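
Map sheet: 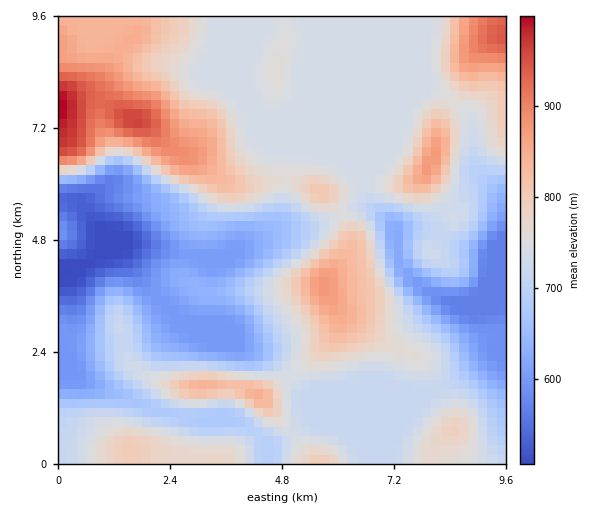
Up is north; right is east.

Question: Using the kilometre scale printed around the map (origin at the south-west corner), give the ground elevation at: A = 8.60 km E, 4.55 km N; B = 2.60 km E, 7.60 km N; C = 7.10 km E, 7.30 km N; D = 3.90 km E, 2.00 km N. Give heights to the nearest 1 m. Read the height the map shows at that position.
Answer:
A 685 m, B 832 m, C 736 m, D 714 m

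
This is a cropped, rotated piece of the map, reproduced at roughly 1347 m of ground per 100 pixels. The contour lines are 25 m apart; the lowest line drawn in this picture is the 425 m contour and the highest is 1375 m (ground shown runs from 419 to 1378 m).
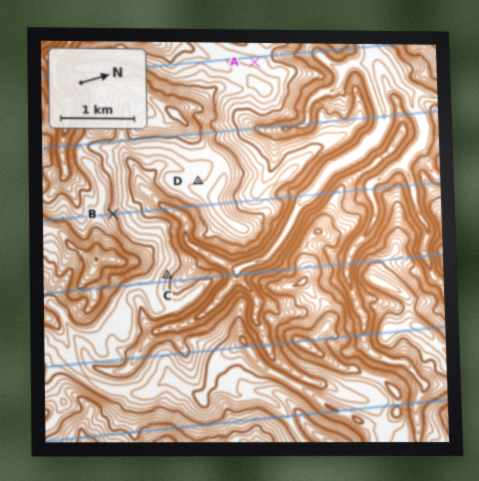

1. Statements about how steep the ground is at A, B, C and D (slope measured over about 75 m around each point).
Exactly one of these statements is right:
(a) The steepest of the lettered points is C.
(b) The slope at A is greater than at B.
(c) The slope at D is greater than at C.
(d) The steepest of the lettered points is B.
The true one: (d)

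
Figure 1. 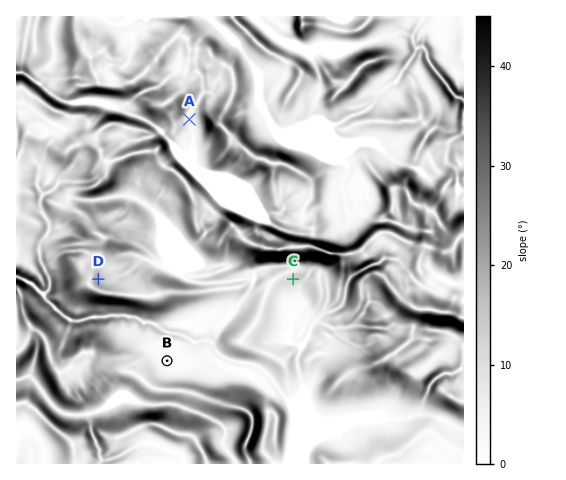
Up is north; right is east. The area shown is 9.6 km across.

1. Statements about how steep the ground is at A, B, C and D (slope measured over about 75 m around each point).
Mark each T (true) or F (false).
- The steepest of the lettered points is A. F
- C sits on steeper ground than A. T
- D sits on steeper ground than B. T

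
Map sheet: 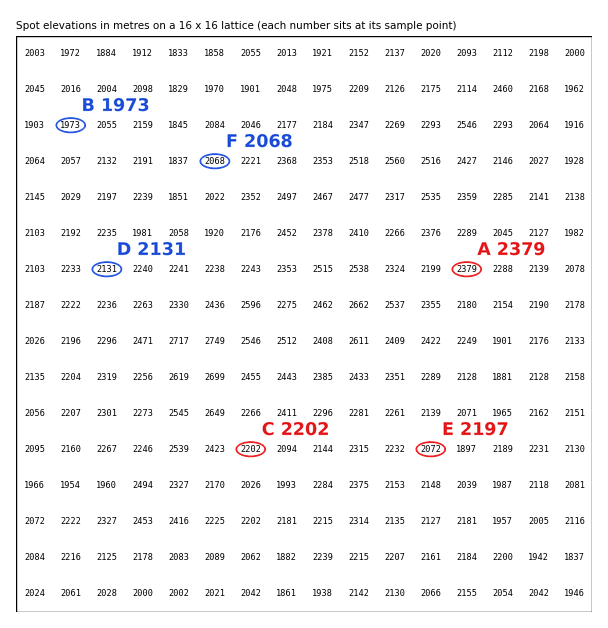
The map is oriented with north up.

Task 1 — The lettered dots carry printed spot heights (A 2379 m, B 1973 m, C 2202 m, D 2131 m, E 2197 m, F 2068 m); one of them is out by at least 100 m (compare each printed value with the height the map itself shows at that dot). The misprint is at E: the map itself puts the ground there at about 2072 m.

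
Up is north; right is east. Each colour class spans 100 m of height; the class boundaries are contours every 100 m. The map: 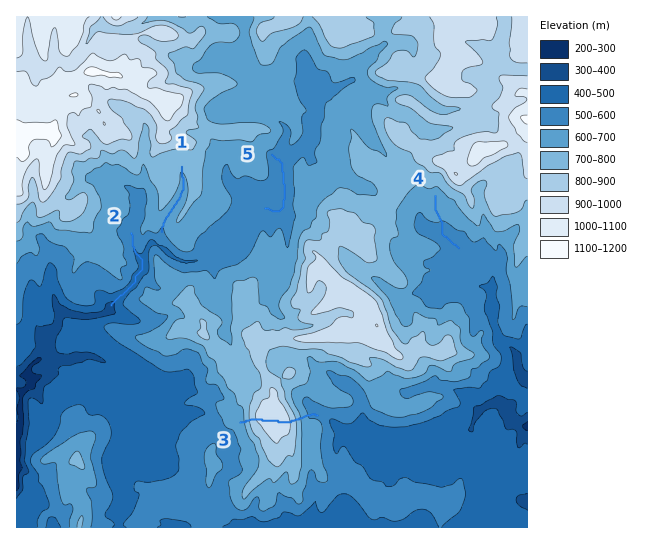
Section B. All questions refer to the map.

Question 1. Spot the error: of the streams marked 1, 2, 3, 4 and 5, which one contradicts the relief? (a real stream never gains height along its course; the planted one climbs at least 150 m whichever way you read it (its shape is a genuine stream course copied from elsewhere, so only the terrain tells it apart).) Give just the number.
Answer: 3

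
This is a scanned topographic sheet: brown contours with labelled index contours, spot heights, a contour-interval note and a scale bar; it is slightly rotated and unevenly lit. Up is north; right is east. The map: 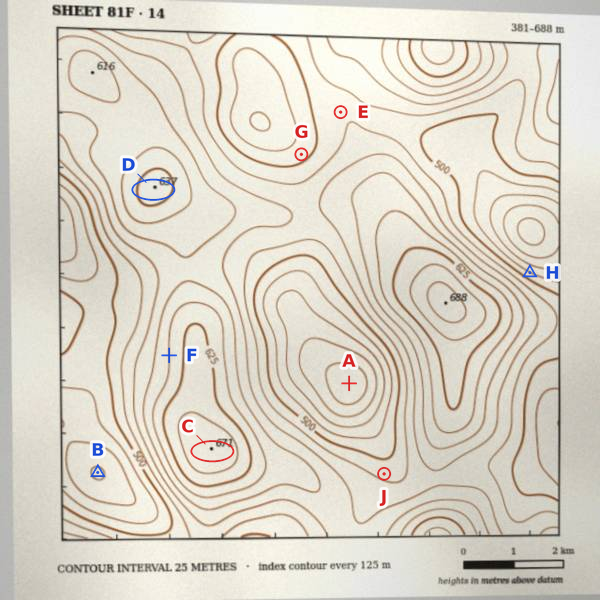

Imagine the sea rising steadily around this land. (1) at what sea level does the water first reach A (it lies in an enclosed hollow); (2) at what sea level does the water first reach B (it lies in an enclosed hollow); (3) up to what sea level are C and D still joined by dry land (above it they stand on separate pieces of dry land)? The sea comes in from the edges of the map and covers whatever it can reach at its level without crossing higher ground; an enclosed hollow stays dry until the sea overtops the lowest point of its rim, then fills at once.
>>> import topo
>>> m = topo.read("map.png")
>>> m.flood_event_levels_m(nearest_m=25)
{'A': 550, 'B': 450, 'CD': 575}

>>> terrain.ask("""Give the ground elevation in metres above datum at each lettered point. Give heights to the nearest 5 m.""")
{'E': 520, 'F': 600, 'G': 490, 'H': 480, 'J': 520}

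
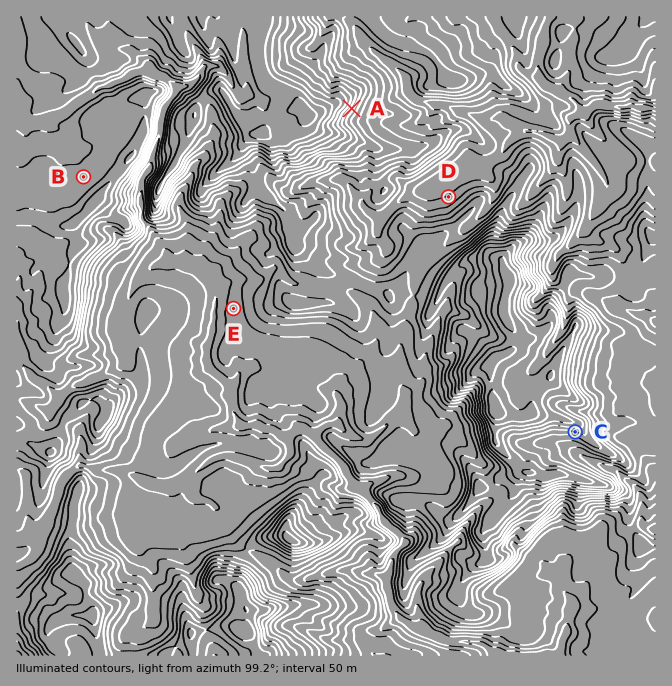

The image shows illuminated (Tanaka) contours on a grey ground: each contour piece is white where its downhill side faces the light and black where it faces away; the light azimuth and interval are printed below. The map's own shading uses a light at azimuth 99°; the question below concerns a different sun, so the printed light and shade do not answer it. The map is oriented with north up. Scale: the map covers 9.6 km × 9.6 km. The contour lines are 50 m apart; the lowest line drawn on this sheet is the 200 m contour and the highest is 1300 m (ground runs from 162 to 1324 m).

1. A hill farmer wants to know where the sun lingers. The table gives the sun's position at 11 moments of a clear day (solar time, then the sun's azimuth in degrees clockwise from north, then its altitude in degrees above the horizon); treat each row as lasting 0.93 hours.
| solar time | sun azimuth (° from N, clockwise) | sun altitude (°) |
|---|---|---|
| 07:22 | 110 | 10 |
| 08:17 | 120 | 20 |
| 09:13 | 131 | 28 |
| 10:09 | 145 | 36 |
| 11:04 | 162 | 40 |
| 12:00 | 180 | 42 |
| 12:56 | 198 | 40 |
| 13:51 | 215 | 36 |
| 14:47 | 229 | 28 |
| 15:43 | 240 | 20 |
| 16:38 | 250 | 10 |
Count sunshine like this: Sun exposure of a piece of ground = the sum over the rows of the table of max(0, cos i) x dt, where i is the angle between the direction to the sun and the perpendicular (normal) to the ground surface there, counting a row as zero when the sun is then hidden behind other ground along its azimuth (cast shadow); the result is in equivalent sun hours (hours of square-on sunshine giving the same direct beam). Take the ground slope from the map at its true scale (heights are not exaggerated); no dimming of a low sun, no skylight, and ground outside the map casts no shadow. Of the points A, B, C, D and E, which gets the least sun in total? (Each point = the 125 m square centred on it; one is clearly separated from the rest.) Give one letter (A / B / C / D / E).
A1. D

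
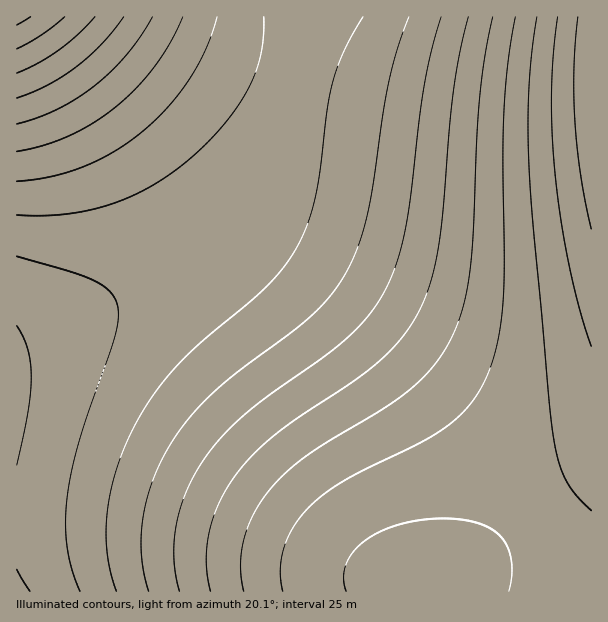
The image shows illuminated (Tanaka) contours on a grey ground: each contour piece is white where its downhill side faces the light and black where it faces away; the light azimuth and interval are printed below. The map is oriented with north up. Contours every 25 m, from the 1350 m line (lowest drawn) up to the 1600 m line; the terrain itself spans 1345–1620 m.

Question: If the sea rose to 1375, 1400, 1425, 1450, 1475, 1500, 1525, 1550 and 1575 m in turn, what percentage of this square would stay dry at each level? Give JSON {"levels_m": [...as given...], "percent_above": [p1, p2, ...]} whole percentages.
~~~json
{"levels_m": [1375, 1400, 1425, 1450, 1475, 1500, 1525, 1550, 1575], "percent_above": [93, 75, 61, 51, 42, 34, 25, 11, 3]}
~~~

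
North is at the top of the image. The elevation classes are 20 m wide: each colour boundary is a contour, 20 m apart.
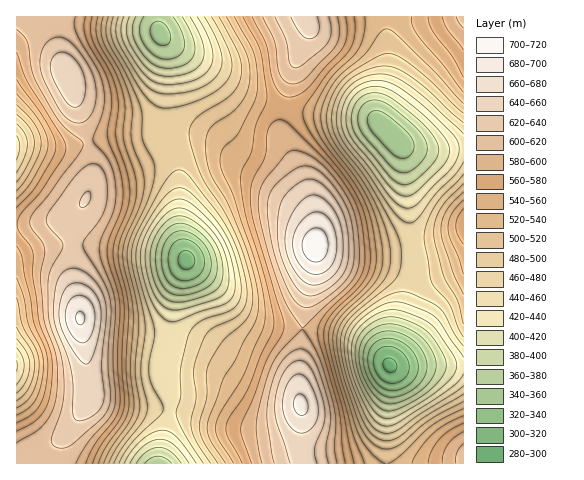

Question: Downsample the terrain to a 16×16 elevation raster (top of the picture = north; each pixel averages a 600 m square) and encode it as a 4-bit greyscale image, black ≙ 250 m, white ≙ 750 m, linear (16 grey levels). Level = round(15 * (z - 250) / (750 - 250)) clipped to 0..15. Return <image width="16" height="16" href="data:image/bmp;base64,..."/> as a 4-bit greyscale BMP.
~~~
<image width="16" height="16" href="data:image/bmp;base64,Qk32AAAAAAAAAHYAAAAoAAAAEAAAABAAAAABAAQAAAAAAIAAAAATCwAAEwsAABAAAAAAAAAAAAAAABEREQAiIiIAMzMzAERERABVVVUAZmZmAHd3dwCIiIgAmZmZAKqqqgC7u7sAzMzMAN3d3QDu7u4A////ALuoVXmsyoiaq7p2eazKdnmLy3Z4rMlTRnvKdnibuDI1i9p2d4qnQ0ac23VWirllZ6zKYzWLy5d4q7ljNZzdp3irunRHrNyXeavLhmisy4ZoirqHeau5ZEZ6uoeJmqdDRYu6h3ialkRXrMl2Z5qnVni8uFRXm7qHibunRFery5ia"/>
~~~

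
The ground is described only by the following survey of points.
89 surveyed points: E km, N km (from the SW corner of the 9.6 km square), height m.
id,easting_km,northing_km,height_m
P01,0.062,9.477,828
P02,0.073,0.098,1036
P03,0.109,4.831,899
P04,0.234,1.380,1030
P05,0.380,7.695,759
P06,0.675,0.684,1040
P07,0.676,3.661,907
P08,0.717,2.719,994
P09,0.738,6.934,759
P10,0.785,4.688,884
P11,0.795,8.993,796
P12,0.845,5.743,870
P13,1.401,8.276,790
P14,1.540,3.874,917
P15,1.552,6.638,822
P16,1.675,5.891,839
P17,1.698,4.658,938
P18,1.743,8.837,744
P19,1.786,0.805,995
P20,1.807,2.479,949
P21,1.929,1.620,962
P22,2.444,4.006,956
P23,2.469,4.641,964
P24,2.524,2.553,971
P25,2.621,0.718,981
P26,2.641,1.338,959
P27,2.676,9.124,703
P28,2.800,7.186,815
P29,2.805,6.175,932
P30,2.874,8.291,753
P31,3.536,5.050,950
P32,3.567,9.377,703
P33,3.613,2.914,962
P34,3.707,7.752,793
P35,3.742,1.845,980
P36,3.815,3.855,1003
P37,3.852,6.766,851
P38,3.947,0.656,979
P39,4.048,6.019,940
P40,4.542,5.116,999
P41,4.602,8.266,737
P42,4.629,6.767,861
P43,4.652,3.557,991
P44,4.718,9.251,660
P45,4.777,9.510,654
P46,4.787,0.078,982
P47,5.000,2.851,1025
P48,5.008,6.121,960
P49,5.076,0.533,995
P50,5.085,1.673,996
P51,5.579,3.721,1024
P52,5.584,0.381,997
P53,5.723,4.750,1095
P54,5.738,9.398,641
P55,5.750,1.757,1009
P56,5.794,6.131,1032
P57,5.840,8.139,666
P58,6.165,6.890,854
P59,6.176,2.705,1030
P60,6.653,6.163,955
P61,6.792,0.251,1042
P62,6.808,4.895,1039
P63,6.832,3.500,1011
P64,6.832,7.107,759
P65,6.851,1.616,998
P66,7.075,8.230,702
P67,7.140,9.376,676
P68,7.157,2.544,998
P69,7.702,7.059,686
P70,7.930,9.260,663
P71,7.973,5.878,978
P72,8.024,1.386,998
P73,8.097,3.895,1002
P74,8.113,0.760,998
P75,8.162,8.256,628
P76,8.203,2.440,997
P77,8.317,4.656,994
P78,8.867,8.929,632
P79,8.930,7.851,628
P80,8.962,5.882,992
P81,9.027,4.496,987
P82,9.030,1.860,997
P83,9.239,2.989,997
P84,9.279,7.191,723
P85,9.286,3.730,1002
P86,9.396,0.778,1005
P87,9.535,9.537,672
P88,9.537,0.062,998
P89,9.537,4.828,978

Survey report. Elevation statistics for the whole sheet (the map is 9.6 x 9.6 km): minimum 625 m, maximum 1105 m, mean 905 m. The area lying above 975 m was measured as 40.7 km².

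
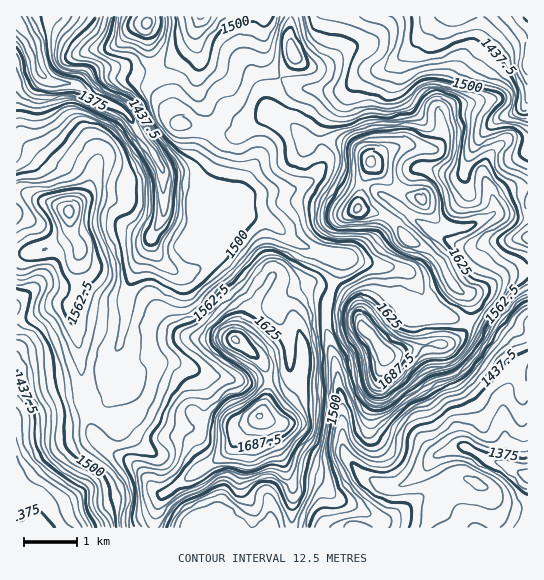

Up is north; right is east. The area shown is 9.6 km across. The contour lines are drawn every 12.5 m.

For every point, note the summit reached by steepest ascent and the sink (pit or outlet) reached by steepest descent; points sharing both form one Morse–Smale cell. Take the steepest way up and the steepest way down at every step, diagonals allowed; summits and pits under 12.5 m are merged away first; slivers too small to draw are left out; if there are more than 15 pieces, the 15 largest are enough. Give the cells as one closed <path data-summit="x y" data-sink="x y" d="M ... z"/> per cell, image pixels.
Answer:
<path data-summit="69 211" data-sink="17 21" d="M17 21l-1 170 46 16 7 4 2 16 9 20-3 14 2 22-8 22 0 6 8 31 4 55 4 14 2 1 13-5 4-4 7-16-4-12 0-12 11-18 4-14 3-38 10-30 27-50-1-42-7-14-27-40-7-8-28-12-16-12-24-2-7-3-7-7-7-27z"/><path data-summit="259 417" data-sink="527 477" d="M319 285l-17 0 0 3-5-1 2 2-9 4-11 13-2 8 10 21 2 14 0 25-7 5-14 2-1 17-7 17 12 12 5 22 14 29 3 2 17 0 10 4 17 16 15 5 21 12 5 11 148 0 1-153-13 4-7 7-5 12-2 17 6 28-1 24-17-7-24-13-8 0-22 9-24 24-17 7-13-2-22-13-10-11-6-14 0-40-8-50-8-24 0-31 4-12z"/><path data-summit="367 331" data-sink="527 477" d="M333 289l-2 1-4 12 0 31 8 24 8 50 0 40 12 20 11 10 15 8 13 2 17-7 28-27 18-6 8 0 24 13 16 5 2-22-6-28 2-17 5-12 7-7 13-5-1-5-8-3-12-23-16-11-22-9-4 7-8 9-10 5-22 1-28 10-11 0-22-28-8-21-9-9z"/><path data-summit="371 161" data-sink="527 17" d="M527 16l-92 1-18 24-23 23-9 5-22 6-16 16-22 27-4 11 0 10 20 2 18 8 39 40 10-14 9-7 12 0 21 7 11 0 19-38 15-16 24-10 9-10z"/><path data-summit="235 339" data-sink="17 21" d="M150 241l-13 22-10 30-3 38-4 14-11 18 2 14 3 3 11 0 29-16 24-1 28 12 21 2 12 4 28-1 0-9-6-10-24-20-1-3 12-25 20-31-47-34-6 0-4 7-16 14-10 4-8-1-20-17z"/><path data-summit="259 417" data-sink="17 21" d="M178 363l-19 0-9 2-25 15-12-1 0 8-6 15-5 5-15 6 9 26 11 10 26 14 11 11 7 11 10 8 14-6 51-34 9-10 5-13 20-13 8-27-1-10-28 1-12-4-21-2z"/><path data-summit="259 417" data-sink="39 527" d="M86 412l-17 5-48 2-5 2 1 107 138-1 0-12 8-21-12-9-7-11-11-11-26-14-11-10z"/><path data-summit="69 211" data-sink="39 527" d="M71 228l0 5-6 6-20 10-29 6 1 165 52-3 18-6-4-14-4-55-8-31 0-6 8-22-2-22 3-10-1-8z"/><path data-summit="259 417" data-sink="17 21" d="M163 176l1 37-12 21-1 8 6 13 14 14 11 4 8-1 9-5 16-19 6 0 48 35 1-3 4 0 17 8 11-3 17 0 13 4 8-24-1-8-32-9-42-28-31-8 1-10-6-6-11-5-29-10-23-2z"/><path data-summit="259 417" data-sink="197 527" d="M261 417l-21 13-5 13-9 10-65 42-6 20 0 13 137-1 0-42-15-36-5-22z"/><path data-summit="422 199" data-sink="527 17" d="M527 101l-8 10-24 10-15 16-19 38-11 0-21-7-12 0-9 7-8 15 22 9 11 18 6 6 11 5 17-1 28-14 18 4 14 0z"/><path data-summit="367 331" data-sink="17 21" d="M273 115l-8 0-6 2-26 18-14 0-13-6-13 30-10 8-20 4 0 4 3 4 23 2 29 10 11 5 6 6 0 5 1-4 10-7 41-7 18-5 12-10 6-9 1-8-3-16-15 0-11-13z"/><path data-summit="293 53" data-sink="527 17" d="M437 16l-146 0-2 23 6 19-14 20 13 7 11 3 40 1 18-14 10-4 12-2 9-5 23-23z"/><path data-summit="367 331" data-sink="202 17" d="M265 16l-65 1-4 12 0 17 4 16-3 28 11 24-1 17 12 4 14 0 26-18 13-3-3-3 0-12 11-22-7-6-8-16z"/><path data-summit="358 209" data-sink="17 21" d="M330 171l-9 0-10 9-13 7-52 9-10 7-3 8 32 9 10 5 22 18 13 6 33 10 7-2 20-13 19-25-14-7-17-3 1-12 4-12-13-4z"/>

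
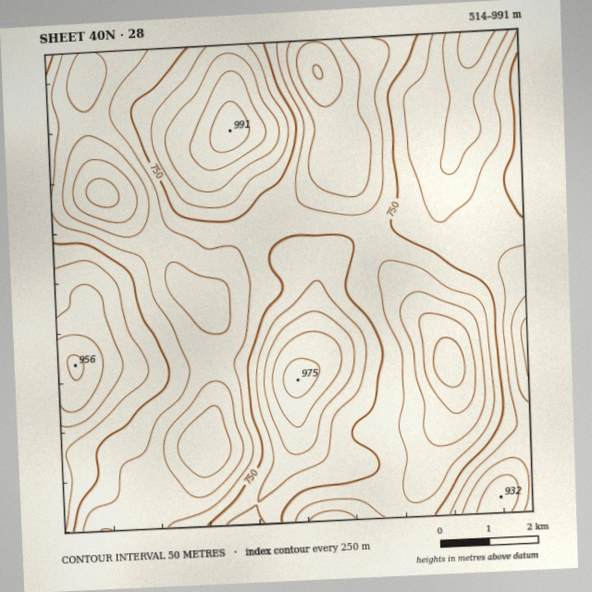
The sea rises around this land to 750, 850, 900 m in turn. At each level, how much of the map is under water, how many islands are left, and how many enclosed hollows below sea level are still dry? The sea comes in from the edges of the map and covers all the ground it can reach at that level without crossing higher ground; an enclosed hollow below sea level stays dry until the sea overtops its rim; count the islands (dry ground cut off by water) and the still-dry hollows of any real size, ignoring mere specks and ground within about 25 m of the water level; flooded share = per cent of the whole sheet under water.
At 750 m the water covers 53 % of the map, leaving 0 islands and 0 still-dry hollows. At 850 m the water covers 85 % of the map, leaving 2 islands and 0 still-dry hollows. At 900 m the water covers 94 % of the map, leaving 2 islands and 0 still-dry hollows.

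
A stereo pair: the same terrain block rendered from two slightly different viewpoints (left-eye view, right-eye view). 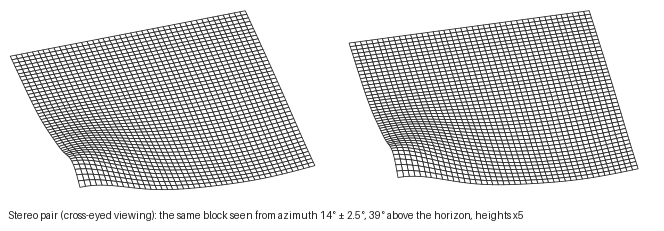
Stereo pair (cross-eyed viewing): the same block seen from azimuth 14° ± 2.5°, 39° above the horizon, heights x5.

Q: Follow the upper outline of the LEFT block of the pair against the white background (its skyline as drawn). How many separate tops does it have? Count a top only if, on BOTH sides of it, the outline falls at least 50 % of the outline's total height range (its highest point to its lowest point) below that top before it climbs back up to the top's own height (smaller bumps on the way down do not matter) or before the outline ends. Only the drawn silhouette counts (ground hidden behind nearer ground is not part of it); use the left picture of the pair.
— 0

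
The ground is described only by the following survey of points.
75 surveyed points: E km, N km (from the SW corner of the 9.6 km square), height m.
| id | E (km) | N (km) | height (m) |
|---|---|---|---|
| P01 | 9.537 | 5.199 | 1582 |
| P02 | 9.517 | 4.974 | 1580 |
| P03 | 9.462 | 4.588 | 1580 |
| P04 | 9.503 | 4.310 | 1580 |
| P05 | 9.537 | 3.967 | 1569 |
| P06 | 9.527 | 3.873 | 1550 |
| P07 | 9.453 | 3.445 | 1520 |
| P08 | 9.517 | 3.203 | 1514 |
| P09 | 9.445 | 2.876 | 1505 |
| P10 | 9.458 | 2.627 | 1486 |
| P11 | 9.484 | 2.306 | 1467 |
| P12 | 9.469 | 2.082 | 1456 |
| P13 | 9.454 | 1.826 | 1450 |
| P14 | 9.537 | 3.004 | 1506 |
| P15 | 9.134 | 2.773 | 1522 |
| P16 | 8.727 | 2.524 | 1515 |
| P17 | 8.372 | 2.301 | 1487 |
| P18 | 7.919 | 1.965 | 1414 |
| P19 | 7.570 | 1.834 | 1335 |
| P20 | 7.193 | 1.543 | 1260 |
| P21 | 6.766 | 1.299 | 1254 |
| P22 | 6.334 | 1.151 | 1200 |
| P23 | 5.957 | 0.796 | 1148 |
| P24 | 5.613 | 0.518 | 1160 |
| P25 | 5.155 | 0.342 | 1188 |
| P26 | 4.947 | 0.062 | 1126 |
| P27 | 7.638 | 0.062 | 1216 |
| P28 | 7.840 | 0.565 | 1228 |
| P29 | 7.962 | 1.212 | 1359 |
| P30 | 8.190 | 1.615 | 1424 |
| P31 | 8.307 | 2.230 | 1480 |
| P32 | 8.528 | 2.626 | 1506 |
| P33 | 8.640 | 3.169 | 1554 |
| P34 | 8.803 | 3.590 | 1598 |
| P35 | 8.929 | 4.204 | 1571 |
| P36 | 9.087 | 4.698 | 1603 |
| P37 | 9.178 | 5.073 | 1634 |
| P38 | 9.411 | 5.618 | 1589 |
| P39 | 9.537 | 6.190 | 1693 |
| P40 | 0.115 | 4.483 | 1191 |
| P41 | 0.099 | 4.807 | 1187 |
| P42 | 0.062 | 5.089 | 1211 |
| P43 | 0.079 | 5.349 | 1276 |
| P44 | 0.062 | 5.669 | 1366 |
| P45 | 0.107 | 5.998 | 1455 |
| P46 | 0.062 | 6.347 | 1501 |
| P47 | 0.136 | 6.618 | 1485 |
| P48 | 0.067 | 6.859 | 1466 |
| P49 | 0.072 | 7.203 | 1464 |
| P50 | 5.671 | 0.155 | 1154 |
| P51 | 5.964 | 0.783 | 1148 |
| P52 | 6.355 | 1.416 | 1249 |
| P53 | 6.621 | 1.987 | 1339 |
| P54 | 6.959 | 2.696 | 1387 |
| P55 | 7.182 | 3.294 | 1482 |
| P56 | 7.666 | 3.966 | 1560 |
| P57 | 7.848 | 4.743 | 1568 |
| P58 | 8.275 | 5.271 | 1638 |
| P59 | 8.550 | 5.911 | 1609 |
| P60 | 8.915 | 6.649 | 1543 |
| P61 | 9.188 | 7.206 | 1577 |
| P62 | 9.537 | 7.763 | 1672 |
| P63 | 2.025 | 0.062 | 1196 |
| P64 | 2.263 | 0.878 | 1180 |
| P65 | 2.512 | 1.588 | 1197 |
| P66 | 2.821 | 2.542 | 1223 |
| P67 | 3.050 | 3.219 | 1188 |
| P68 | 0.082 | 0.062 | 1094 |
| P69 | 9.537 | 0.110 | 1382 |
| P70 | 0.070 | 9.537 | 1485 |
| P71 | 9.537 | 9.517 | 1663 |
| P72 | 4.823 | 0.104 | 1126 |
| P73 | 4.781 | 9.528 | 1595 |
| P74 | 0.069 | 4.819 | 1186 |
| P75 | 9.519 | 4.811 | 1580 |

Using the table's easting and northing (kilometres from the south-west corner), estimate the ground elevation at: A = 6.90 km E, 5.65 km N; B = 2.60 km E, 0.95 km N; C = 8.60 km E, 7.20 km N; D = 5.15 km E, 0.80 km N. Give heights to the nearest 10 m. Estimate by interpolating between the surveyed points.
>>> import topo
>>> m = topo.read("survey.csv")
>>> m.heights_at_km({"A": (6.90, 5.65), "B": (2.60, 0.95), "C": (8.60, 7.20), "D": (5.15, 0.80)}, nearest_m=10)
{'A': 1510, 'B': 1200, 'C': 1550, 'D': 1220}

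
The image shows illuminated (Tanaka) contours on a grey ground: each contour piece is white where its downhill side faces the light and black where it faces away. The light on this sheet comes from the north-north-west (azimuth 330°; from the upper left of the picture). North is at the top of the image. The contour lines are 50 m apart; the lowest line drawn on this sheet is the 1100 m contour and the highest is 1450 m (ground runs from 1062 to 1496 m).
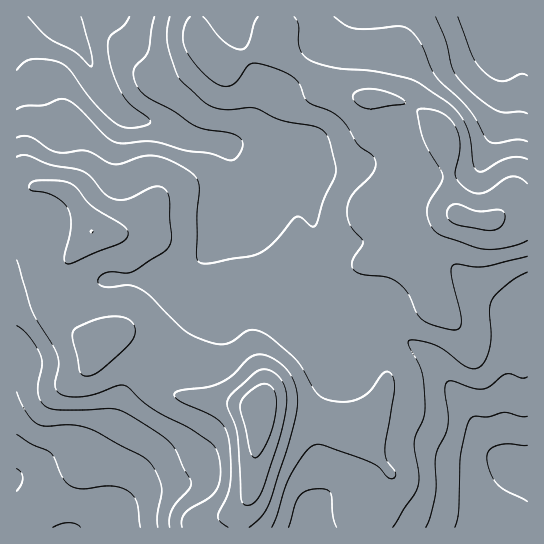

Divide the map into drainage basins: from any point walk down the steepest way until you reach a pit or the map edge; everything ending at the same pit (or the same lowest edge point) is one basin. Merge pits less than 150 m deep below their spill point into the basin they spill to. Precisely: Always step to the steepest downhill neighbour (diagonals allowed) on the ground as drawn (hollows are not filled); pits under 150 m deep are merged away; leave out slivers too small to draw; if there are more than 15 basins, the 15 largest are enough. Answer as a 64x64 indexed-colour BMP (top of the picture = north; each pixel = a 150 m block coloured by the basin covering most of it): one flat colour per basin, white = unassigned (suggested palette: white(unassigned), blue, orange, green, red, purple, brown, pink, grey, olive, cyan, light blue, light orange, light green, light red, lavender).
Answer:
<image width="64" height="64" href="data:image/bmp;base64,Qk12CAAAAAAAAHYAAAAoAAAAQAAAAEAAAAABAAQAAAAAAAAIAAATCwAAEwsAABAAAAAAAAAA////ALR3HwAOf/8ALKAsACgn1gC9Z5QAS1aMAMJ34wB/f38AIr28AM++FwDox64AeLv/AIrfmACWmP8A1bDFADMzMzMzMzMzMzMzMzMzERERERERERIiIiIiIiIiIiIiMzMzMzMzMzMzMzMzMzMREREREREREiIiIiIiIiIiIiIzMzMzMzMzMzMzMzMzMxERERERERESIiIiIiIiIiIiIjMzMzMzMzMzMzMzMzMzMRERERERERESIiIiIiIiIiIiMzMzMzMzMzMzMzMzMzMxERERERERERIiIiIiIiIiIiIzMzMzMzMzMzMzMzMzMzERERERERERESIiIiIiIiIiIjMzMzMzMzMzMzMzMzMzMxEREREREREREiIiIiIiIiIiMzMzMzMzMzMzMzMzMzMzEREREREREREiIiIiIiIiIiIzMzMzMzMzMzMzMzMzMzMREREREREREiIiIiIiIiIiIjMzMzMzMzMzMzMzMzMzMxERERERERESIiIiIiIiIiIiMzMzMzMzMzMzMzMzMzMzERERERERESIiIiIiIiIiIiIzMzMzMzMzMzMzMzMzMzMRERERERERIiIiIiIiIiIiIjMzMzMzMzMzMzMzMzMzMxEREREREREiIiIiIiIiIiIiMzMzMzMzMzMzMzMzMzMzERERERERESIiIiIiIiIiIiIzMzMzMzMzMzMzMzMzMzMREREREREREiIiIiIiIiIiIjMzMzMzMzMzMzMzMzMzERERERERERESIiIiIiIiIiIiMzMzMzMzMzMzMzEREREREREREREREREiIiIiIiIiIiIzMzMzMzMzMzMRERERERERERERERERESIiIiIiIiIiIjMzMzMzMzMzMRERERERERERERERERERIiIiIiIiIiIiMzMzMzMzMzMxEREREREREREREREREREiIiIiIiIiIiIzMzMzMzMzMxERERERERERERERERERESIiIiIiIiIiIjMzMzMzMzMxERERERERERERERERERESIiIiIiIiIiIiMzMzMzMzMxEREREREREREREREREREiIiIiIiIiIiIiIzMzMzMxMxERERERERERERERERERIiIiIiIiIiIiIiIjMzMzMRERERERERERERERERERERIiIiIiIiIiIiIiIiMzMzMREREREREREREREREREREREiIiIiIiIiIiIiIiIzMzMRERERERERERERERERERERESIiIiIiIiIiIiIiIjMzMxERERERERERERERERERERERIiIiIiIiIiIiIiIiMzMxEREREREREREREREREREREREiIiIiIiIiIiIiIiIzMzERERERERERERERERERERERESIiIiIiIiIiIiIiIjMzMRERERERERERERERERERERERIiIiIiIiIiIiIiIiMzMzERERERERERERERERERERERESIiIiIiIiIiIiIiIzMzMREREREREREREREREREREREREiIiIiEiIiIiIiIjMzMzERERERERERERERERERERERERERERESIiIiIiIiMzMzMRERERERERERERERERERERERERERERIiIiIiIiIzMzMzERERERERERERERERERERERERERERESIiIiIiIjMzMzMxERERERERERERERERERERERERERERIiIiIiIiMzMzMzERERERERERERERERERERERERERERESIiIiIiIzMzMzMREREREREREREREREREREREREREREREiIiIiIjMzMzMRERERERERERERERERERERERERERERERREREQiMzMzMxERERERERERERERERERERERERERERERFEREREQzMzMxEREREREREREREREREREREREREREREREURERERBEzMREREREREREREREREREREREREREREREREUREREREERERERERERERERERERERERERERERERERERERREREREQRERERERERERERERERERERERERERERERERERFERERERBEREREREREREREREREREREREREREREREREREUREREREERERERERERERERERERERERERERERERERERERREREREQRERERERERERERERERERERERERERERERERERFERERERBEREREREREREREREREREREREREREREREREREUREREREEREREREREREREREREREREREREREREREREREUREREREQREREREREREREREREREREREREREREREREREURERERERBEREREREREREREREREREREREREREREREREUREREREREEREREREREREREREREREREREREREREREREUREREREREQRERERERERERERERERERERERERERERERRERERERERERBERERERERERERERERERERERERERFEREREREREREREREERERERERERERERERERERERERERREREREREREREREREQREREREREREREREREREREREREURERERERERERERERERBEREREREREREREREREREREREUREREREREREREREREREERERERERERERERERERERERFEREREREREREREREREREQRERERERERERERERERERERFERERERERERERERERERERBERERERERERERERERERERFEREREREREREREREREREREERERERERERERERERERERERREREREREREREREREREREQRERERERERERERERERERERFERERERERERERERERERERBEREREREREREREREREREREURERERERERERERERERERE"/>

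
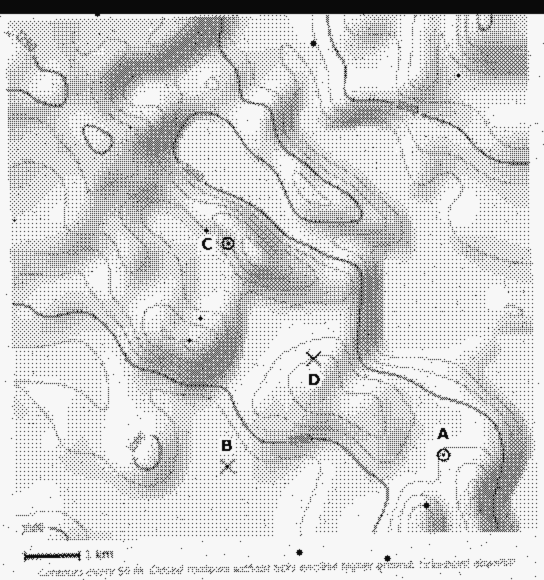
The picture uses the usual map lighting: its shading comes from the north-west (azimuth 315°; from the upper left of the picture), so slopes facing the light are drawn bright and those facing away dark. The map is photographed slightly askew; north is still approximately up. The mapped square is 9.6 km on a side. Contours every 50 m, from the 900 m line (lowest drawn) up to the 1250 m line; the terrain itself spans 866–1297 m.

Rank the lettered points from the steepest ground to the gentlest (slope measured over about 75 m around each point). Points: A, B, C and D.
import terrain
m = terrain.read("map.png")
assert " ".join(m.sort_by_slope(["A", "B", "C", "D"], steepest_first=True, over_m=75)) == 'C D A B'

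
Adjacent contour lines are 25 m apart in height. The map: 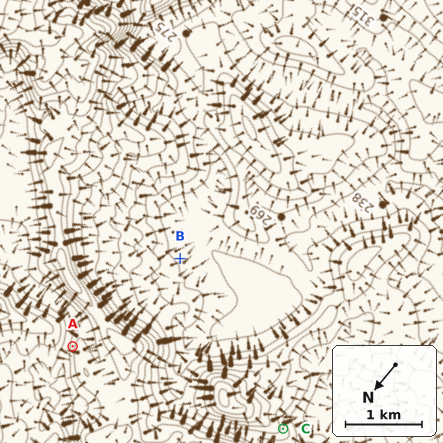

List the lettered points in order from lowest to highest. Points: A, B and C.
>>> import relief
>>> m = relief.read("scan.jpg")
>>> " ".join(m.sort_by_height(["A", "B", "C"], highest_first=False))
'B C A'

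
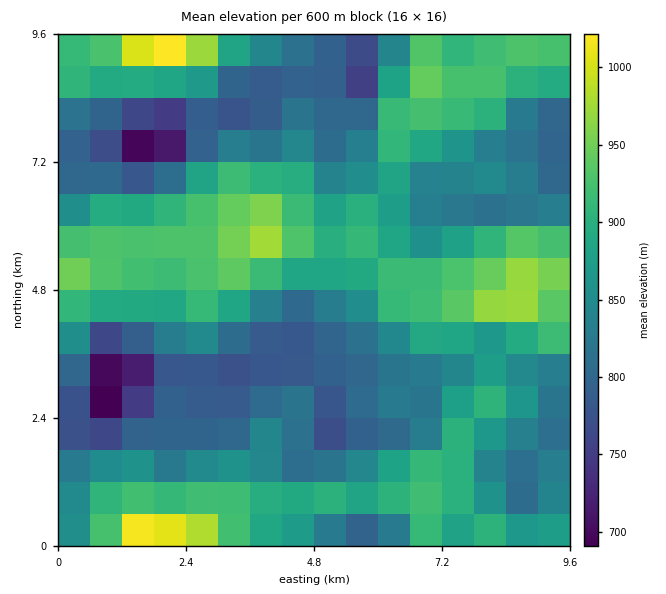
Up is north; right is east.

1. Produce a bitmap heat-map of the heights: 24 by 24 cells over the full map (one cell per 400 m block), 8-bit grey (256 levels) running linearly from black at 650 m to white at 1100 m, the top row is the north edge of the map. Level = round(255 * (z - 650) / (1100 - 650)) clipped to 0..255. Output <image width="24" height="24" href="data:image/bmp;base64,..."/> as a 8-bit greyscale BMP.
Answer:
<image width="24" height="24" href="data:image/bmp;base64,Qk12BgAAAAAAADYEAAAoAAAAGAAAABgAAAABAAgAAAAAAEACAAATCwAAEwsAAAABAAAAAAAAAAAAAAEBAQACAgIAAwMDAAQEBAAFBQUABgYGAAcHBwAICAgACQkJAAoKCgALCwsADAwMAA0NDQAODg4ADw8PABAQEAAREREAEhISABMTEwAUFBQAFRUVABYWFgAXFxcAGBgYABkZGQAaGhoAGxsbABwcHAAdHR0AHh4eAB8fHwAgICAAISEhACIiIgAjIyMAJCQkACUlJQAmJiYAJycnACgoKAApKSkAKioqACsrKwAsLCwALS0tAC4uLgAvLy8AMDAwADExMQAyMjIAMzMzADQ0NAA1NTUANjY2ADc3NwA4ODgAOTk5ADo6OgA7OzsAPDw8AD09PQA+Pj4APz8/AEBAQABBQUEAQkJCAENDQwBEREQARUVFAEZGRgBHR0cASEhIAElJSQBKSkoAS0tLAExMTABNTU0ATk5OAE9PTwBQUFAAUVFRAFJSUgBTU1MAVFRUAFVVVQBWVlYAV1dXAFhYWABZWVkAWlpaAFtbWwBcXFwAXV1dAF5eXgBfX18AYGBgAGFhYQBiYmIAY2NjAGRkZABlZWUAZmZmAGdnZwBoaGgAaWlpAGpqagBra2sAbGxsAG1tbQBubm4Ab29vAHBwcABxcXEAcnJyAHNzcwB0dHQAdXV1AHZ2dgB3d3cAeHh4AHl5eQB6enoAe3t7AHx8fAB9fX0Afn5+AH9/fwCAgIAAgYGBAIKCggCDg4MAhISEAIWFhQCGhoYAh4eHAIiIiACJiYkAioqKAIuLiwCMjIwAjY2NAI6OjgCPj48AkJCQAJGRkQCSkpIAk5OTAJSUlACVlZUAlpaWAJeXlwCYmJgAmZmZAJqamgCbm5sAnJycAJ2dnQCenp4An5+fAKCgoAChoaEAoqKiAKOjowCkpKQApaWlAKampgCnp6cAqKioAKmpqQCqqqoAq6urAKysrACtra0Arq6uAK+vrwCwsLAAsbGxALKysgCzs7MAtLS0ALW1tQC2trYAt7e3ALi4uAC5ubkAurq6ALu7uwC8vLwAvb29AL6+vgC/v78AwMDAAMHBwQDCwsIAw8PDAMTExADFxcUAxsbGAMfHxwDIyMgAycnJAMrKygDLy8sAzMzMAM3NzQDOzs4Az8/PANDQ0ADR0dEA0tLSANPT0wDU1NQA1dXVANbW1gDX19cA2NjYANnZ2QDa2toA29vbANzc3ADd3d0A3t7eAN/f3wDg4OAA4eHhAOLi4gDj4+MA5OTkAOXl5QDm5uYA5+fnAOjo6ADp6ekA6urqAOvr6wDs7OwA7e3tAO7u7gDv7+8A8PDwAPHx8QDy8vIA8/PzAPT09AD19fUA9vb2APf39wD4+PgA+fn5APr6+gD7+/sA/Pz8AP39/QD+/v4A////AHh6p9fa1s2zmYt/eWJUTVSLlICKl4uAiW6BpLavp6KbjoqJi4RwY3GIloqNfWJcc3R3lZSOjpacmo+CiJKQjpeZmpKFblpadW5pgYBuZnaCf3VjXmZwfouSmpR9Y1hgclRNX2VfV1pbYGpjUUlLU2JxiJSDa2JeW0wsPktTUlJSVml0WEJMVldVYYuRd25hW04qGDROUlBOUVhnXkhLXWNgXXiViHdsW08qDiVHUU5ARk9UWFJNXGpjZHWRl4dtWmQ9Fxw6TExLRkdHSVFQVlxgZGVxd2hrbH9MLz1VYWhjUEtJSlJXWl53g355bHaRk4hrZnF3fIeEY1VSUFdkaIWUmJqbnqusnpuXk5GJjJeYi3ZjWGhtfJaXmqGzvLmtn6uknpqUl5ydopaFeoJ/ipaXmZ2jqbOtq6eknpybnZ6fsaufmY6NkZaOkZeYqr6zqpWdnp6dnp6gr8Kum4qRlotnbnh+jZWXlHWMlpWVmpyhqrillYOPkIdoY15bXWJtbl1obmdmgJWeoqKYknaBf4h5bW5raGFaWFRUUUVCWHaQlIyFiGdpb4l1Z2hucm1eVFJRQiIZMFFtcGNsb1tZb5OIf3ZpYmBeU1RQOB8ZID9UT1FiZ1pQcZiZlIuDdV1VU2RjWVBERFJUQUhXXVpFV5CfnJmak25WWI+Gg4R3enZfR0hRUlNGO3qqopycm498hJ6ZnaeosqGDX1hVUVFJNWKmopyanJ+dnpSJo9Da3smkiHhtXlNPQ1aYm5COm5+cmw=="/>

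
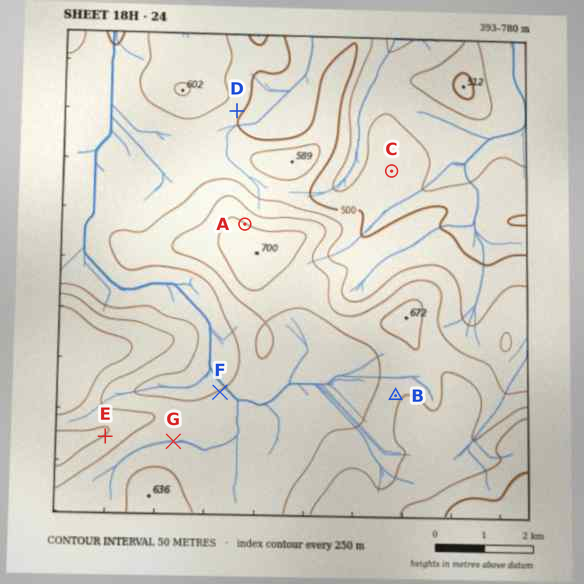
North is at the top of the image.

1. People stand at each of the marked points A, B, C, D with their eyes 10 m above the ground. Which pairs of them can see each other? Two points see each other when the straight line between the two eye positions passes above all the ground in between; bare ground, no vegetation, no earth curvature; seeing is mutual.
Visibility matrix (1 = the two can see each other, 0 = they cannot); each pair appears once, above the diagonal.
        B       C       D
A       0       1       1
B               0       0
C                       0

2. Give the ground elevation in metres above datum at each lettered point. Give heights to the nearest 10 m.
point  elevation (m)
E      650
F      550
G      570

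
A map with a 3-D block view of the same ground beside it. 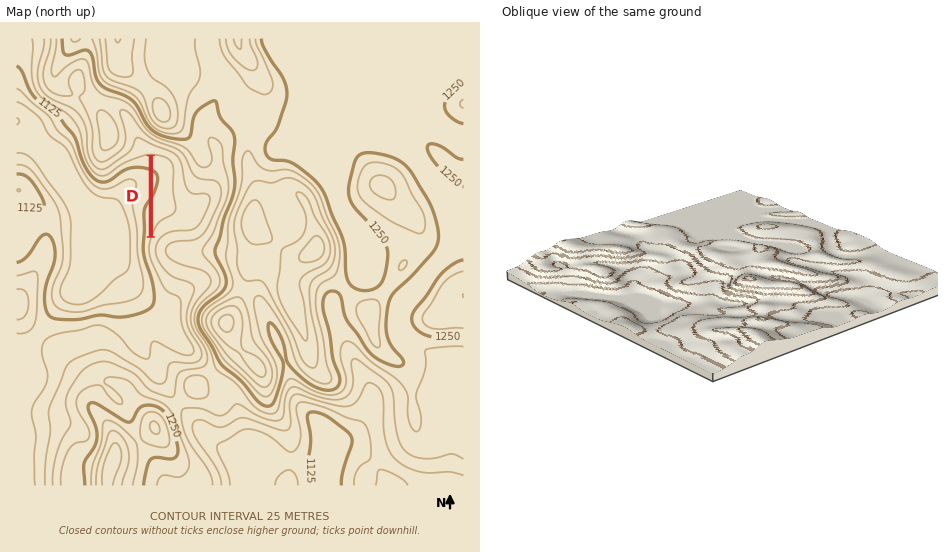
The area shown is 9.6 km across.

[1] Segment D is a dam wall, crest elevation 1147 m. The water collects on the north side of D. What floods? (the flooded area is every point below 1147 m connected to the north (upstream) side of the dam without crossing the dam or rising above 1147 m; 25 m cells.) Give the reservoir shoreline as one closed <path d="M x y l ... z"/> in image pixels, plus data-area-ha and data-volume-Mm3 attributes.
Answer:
<path d="M154 156l-1 0 0 73 4-8 12-8 3-4 0-12-1-1 1-28-1-3-4-6-13-3z" data-area-ha="53" data-volume-Mm3="5.52"/>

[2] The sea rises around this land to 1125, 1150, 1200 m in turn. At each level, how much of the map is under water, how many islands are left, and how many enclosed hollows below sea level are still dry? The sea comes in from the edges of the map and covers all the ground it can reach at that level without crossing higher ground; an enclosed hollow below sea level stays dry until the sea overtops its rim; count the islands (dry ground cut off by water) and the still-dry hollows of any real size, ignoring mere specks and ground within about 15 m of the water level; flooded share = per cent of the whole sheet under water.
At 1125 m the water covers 11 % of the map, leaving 0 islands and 0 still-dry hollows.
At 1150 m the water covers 21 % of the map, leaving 0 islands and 0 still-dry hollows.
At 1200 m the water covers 36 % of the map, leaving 0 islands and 0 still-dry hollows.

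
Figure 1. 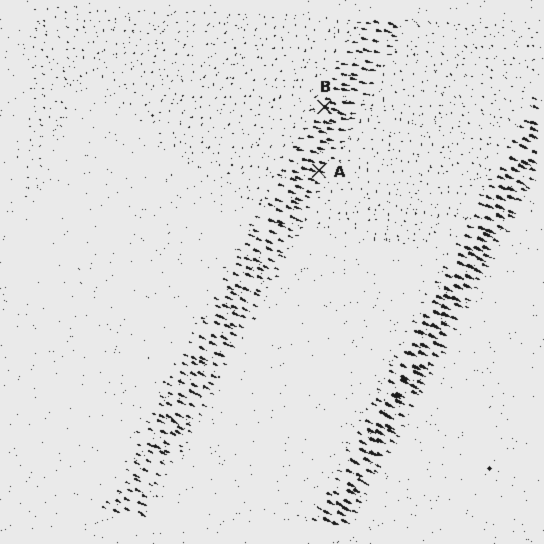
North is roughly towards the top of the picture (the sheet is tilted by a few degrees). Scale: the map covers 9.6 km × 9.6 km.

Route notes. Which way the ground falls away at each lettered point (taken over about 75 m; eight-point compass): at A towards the E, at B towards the E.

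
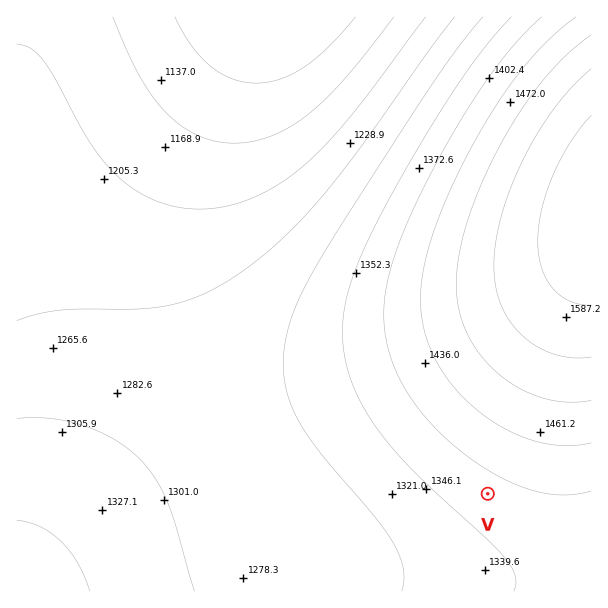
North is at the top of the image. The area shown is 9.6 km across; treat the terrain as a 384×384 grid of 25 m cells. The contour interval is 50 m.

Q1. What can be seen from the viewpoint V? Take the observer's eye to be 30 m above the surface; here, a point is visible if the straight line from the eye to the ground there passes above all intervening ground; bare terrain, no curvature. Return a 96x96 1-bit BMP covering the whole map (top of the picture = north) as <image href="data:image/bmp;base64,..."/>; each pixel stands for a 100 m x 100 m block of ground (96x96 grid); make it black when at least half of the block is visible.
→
<image width="96" height="96" href="data:image/bmp;base64,Qk2+BAAAAAAAAD4AAAAoAAAAYAAAAGAAAAABAAEAAAAAAIAEAAATCwAAEwsAAAIAAAAAAAAA////AAAAAAD///////////////////////////////////////////////////////////////////////////////////////////////////////////////////////////////////////////////7///////////////7///////////////z///////////////z///////////////z///////////////z///////////////j///////////////j///////////////j///////////////j///////////////z///////////////z///////////////z///////////////z///////////////z///////////////z///////////////z///////////////7///////////////7///////////////7///////////////7/////////j/////7////////8AP////7////////wAH/////////////AAB////////////+AAA////////////4AAAf///////////wAAAH///////////AAAAD///7//////+AAAAB///7//////4AAAAA///7//////wAAAAAP//7//////AAAAAAH//z/////+AAAAAAB//z/////4AAAAAAAf/j/////wAAAAAAAH/D/////AAAAAAAAAYD////+AAAAAAAAAAD////8AAAAAAAAAAD////wAAAAAAAAAAD////gAAAAAAAAAAD////AAAAAAAAAAAD///8AAAAAAAAAAAD///4AAAAAAAAAAAD///wAAAAAAAAAAAD///gAAAAAAAAAAAD///AAAAAAAAAAAAD//+AAAAAAAAAAAAD//8AAAAAAAAAAAAD//4AAAAAAAAAAAAD//wAAAAAAAAAAAAD//gAAAAAAAAAAAAD//AAAAAAAAAAAAAD/+AAAAAAAAAAAAAD/8AAAAAAAAAAAAAD/8AAAAAAAAAAAAAD/4AAAAAAAAAAAAAD/wAAAAAAAAAAAAAD/gAAAAAAAAAAAAAD/AAAAAAAAAAAAAAD/AAAAAAAAAAAAAAD+AAAAAAAAAAAAAAD8AAAAAAAAAAAAAAD8AAAAAAAAAAAAAAD4AAAAAAAAAAAAAADwAAAAAAAAAAAAAADgAAAAAAAAAAAAAADgAAAAAAAAAAAAAADAAAAAAAAAAAAAAACAAAAAAAAAAAAAAAAAAAAAAAAAAAAAAAAAAAAAAAAAAAAAAAAAAAAAAAAAAAAAAAAAAAAAAAAAAAAAAAAAAAAAAAAAAAAAAAAAAAAAAAAAAAAAAAAAAAAAAAAAAAAAAAAAAAAAAAAAAAAAAAAAAAAAAAAAAAAAAAAAAAAAAAAAAAAAAAAAAAAAAAAAAAAAAAAAAAAAAAAAAAAAAAAAAAAAAAAAAAAAAAAAAAAAAAAAAAAAAAAAAAAAAAAAAAAAAAAAAAAAAAAAAAAAAAAAAAAAAAAAAAAAAAAAAAAAAAAAAAAAAAA="/>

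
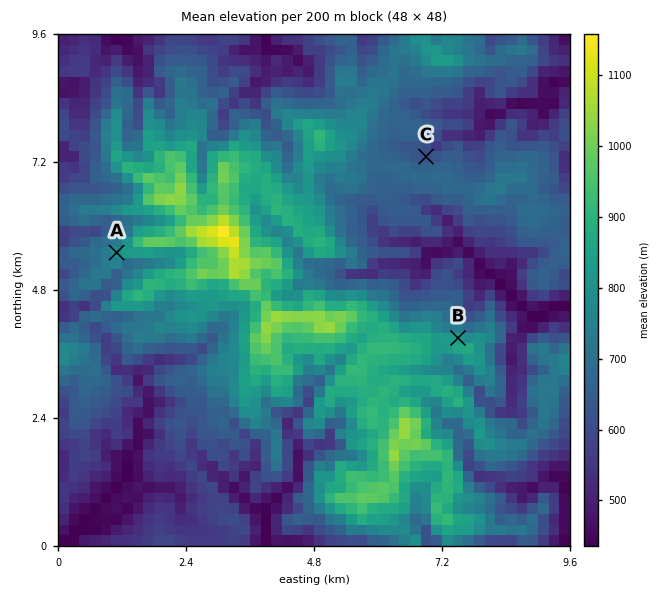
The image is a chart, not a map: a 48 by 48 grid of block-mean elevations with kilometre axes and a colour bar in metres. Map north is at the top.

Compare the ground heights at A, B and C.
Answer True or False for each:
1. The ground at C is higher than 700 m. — False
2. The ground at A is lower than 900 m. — True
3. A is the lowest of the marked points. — False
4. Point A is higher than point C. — True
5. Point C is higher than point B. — False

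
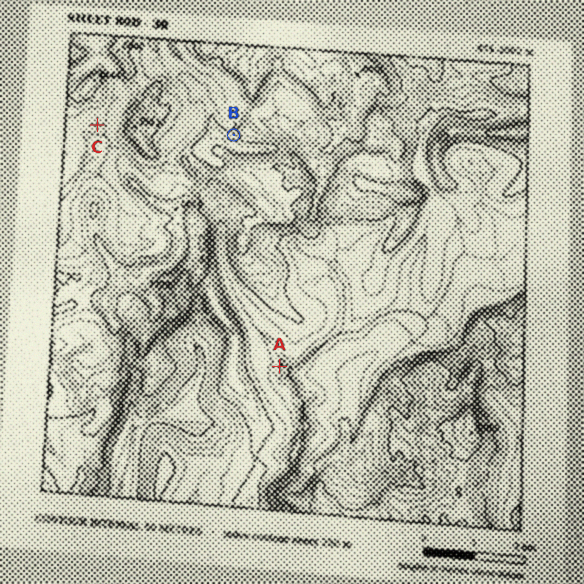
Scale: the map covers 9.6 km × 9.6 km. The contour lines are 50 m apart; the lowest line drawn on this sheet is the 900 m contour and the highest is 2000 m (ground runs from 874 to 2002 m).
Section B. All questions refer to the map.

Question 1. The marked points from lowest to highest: A C B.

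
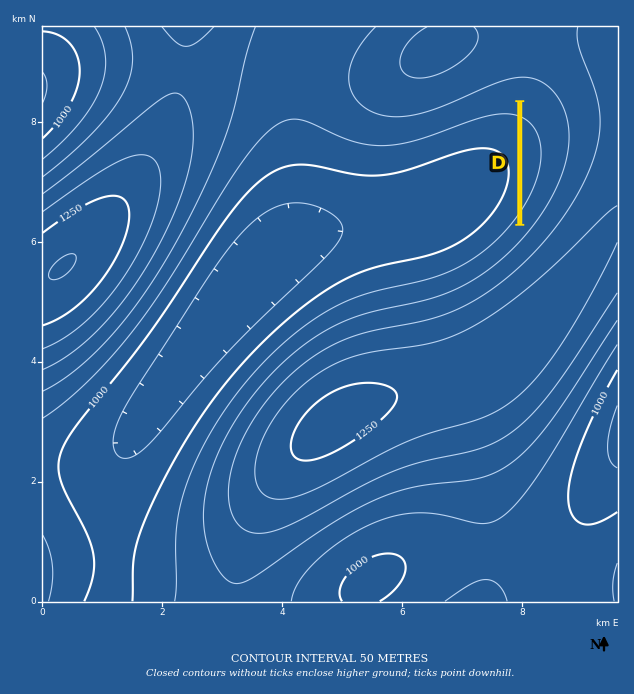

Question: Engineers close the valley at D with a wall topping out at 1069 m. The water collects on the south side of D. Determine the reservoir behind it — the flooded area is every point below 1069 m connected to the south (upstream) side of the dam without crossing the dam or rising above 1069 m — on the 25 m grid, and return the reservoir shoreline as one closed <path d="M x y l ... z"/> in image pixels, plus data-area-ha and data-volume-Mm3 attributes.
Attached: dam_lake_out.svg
<path d="M526 102l-4 1 1 118 8-11 12-23 0-3 6-13 1-14 2-1 0-17-2-1 0-6-2-9-5-8-8-8-9-5z" data-area-ha="69" data-volume-Mm3="13.73"/>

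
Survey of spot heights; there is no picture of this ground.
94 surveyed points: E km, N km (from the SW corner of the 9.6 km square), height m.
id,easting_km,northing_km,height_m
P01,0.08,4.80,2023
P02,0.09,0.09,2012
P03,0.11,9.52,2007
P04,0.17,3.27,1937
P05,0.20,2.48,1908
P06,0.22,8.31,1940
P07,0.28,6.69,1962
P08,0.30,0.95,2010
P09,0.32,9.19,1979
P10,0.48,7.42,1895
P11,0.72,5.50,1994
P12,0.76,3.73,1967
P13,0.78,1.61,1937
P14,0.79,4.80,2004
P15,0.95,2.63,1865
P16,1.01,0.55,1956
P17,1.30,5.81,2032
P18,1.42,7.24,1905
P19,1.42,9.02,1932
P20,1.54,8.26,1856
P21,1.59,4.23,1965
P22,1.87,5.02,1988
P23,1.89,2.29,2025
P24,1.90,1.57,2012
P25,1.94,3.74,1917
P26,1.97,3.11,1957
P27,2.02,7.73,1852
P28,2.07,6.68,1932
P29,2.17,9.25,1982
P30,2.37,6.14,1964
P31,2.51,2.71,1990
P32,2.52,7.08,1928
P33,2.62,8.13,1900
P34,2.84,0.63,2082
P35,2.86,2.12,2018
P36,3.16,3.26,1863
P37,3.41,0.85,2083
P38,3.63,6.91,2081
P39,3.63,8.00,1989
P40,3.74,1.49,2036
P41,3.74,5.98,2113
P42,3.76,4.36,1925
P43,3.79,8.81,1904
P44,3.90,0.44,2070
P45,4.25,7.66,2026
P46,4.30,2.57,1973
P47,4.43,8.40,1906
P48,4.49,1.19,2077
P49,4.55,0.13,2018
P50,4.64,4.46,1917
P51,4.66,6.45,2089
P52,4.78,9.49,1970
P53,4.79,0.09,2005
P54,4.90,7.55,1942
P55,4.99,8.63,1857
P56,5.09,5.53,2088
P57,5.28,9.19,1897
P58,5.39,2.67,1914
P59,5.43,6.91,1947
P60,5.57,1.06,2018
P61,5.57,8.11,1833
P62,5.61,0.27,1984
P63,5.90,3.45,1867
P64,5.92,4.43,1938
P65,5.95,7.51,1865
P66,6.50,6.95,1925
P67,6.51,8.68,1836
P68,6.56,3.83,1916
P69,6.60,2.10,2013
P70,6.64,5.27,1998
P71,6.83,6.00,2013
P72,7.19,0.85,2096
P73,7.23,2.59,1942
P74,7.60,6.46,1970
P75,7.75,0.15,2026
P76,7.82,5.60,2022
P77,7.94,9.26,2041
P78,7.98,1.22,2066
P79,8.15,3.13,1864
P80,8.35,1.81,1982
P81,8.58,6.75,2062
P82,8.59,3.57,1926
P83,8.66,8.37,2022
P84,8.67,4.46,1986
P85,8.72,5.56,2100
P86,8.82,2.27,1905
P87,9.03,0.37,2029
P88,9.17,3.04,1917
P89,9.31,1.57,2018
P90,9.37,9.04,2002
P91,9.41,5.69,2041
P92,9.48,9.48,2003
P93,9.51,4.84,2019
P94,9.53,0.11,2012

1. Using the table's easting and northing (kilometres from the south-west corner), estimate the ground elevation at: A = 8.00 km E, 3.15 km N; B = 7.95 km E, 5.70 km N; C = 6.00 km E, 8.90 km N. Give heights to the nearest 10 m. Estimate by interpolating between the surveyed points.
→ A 1870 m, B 2050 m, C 1850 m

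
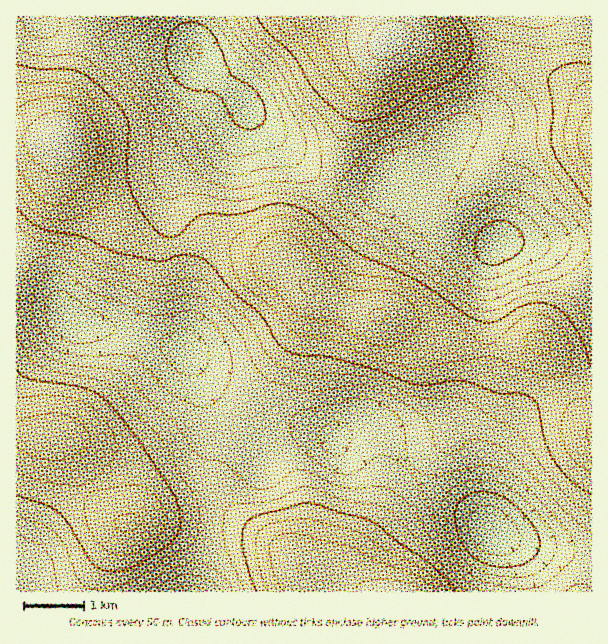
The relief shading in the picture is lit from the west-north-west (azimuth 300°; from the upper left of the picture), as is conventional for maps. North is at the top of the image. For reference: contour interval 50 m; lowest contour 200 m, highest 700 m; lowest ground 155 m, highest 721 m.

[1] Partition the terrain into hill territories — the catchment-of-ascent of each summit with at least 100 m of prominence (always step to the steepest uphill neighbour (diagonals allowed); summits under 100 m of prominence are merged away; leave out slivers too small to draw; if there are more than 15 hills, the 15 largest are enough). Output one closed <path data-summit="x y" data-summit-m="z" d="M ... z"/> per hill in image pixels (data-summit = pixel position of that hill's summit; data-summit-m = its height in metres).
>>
<path data-summit="378 315" data-summit-m="654" d="M248 106l-7 16-20 22-24 14-21 18-7 18 3 40 16 62-2 55 12 21 10 30 9 17 7 7 25 14 9 7 3 7 15-15 11-6 18-3 16 3 14 6 13-12 12-6 14 0 24 13 12 0 33-7 12 1 13 12 6 10 4 15 4 48 9 19 31 12 36 4 33 8 1-308-20-4-93 0-33-9-17-9-40-40-15 6-21 0-29-11-15-11-42-40-13-13z"/><path data-summit="60 140" data-summit-m="699" d="M189 16l-173 1 1 287 36 3 21 17 9 2 39 4 64 20 2-54-18-71 0-39 13-17 38-25 15-16 11-17-1-9-34-29-16-17-4-15z"/><path data-summit="54 437" data-summit-m="626" d="M33 304l-17 1 0 252 15 10 8 25 156 0 10-25 6-25 0-56 3-28 4-15 0-15-7-15-13-41-10-18-11-8-49-15-14-3-31-2-9-2-21-17z"/><path data-summit="390 39" data-summit-m="721" d="M506 16l-315 0-1 16 4 21 6 9 33 28 13 12 8 15 55 53 15 11 21 9 29 2 13-5 9-9 36-14 10-8 10-18 24-21 12-24z"/><path data-summit="392 591" data-summit-m="687" d="M212 409l-1 4 7 15 0 15-4 15-3 28 0 56-14 50 331-1-2-18-8-19-12-13-15-9-24-24-47-30-16-16-16-28-10-10-6-3-12 0-12 6-13 12-20-7-24 0-15 7-15 15-3-7-9-7-25-14z"/><path data-summit="591 140" data-summit-m="635" d="M591 16l-85 1-12 43-6 33-7 18-29 27-14 22-18 10-24 8-8 7 41 41 24 12 26 6 46-2 67 4z"/>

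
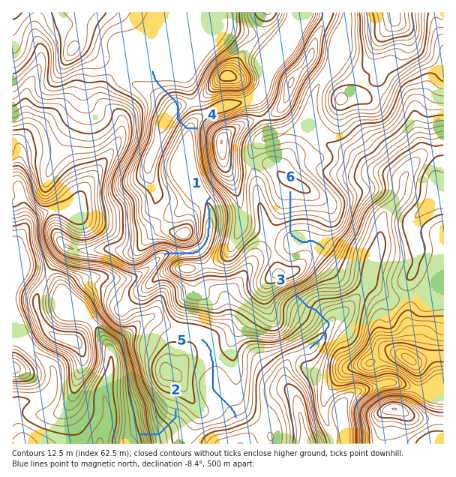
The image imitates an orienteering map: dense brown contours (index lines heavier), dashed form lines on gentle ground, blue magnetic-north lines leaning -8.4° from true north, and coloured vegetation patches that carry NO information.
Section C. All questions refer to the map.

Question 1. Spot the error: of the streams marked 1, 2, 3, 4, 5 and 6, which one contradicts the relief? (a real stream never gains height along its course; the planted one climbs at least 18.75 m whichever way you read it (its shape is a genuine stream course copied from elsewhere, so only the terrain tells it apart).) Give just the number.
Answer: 4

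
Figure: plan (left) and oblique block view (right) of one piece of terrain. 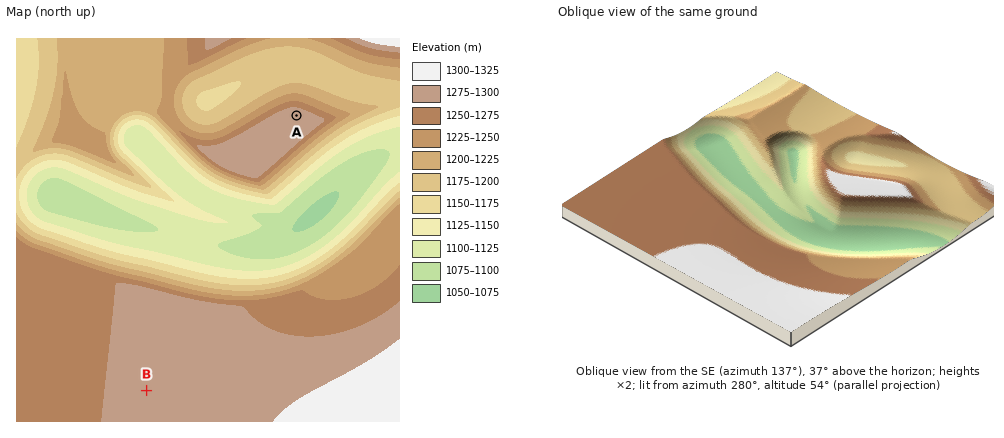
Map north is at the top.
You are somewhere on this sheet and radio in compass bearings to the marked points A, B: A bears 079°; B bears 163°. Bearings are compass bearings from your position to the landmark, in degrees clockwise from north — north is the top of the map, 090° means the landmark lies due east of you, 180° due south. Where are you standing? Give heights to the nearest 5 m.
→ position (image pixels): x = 76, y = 158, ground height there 1175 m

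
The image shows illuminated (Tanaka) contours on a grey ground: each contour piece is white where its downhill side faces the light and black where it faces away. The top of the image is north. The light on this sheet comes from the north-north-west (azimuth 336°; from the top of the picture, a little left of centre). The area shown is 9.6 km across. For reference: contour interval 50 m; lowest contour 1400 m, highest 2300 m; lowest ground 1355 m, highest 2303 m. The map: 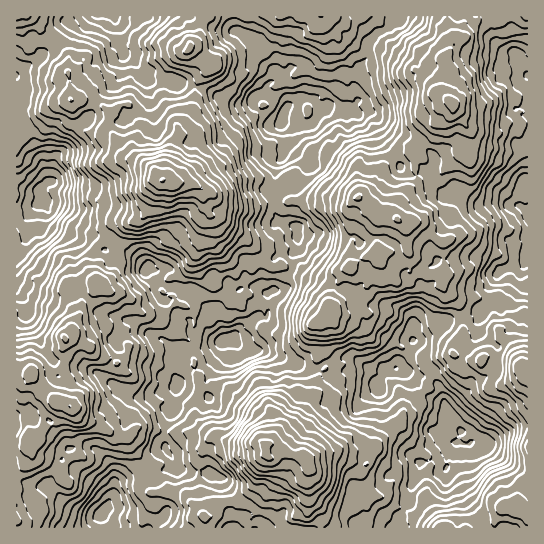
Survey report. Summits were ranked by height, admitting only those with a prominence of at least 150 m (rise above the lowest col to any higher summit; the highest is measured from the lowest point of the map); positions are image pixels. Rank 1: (162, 181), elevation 2303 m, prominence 948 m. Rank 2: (266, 455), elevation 2262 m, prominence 544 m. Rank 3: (451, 102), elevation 2178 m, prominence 381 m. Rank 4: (70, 406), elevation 2151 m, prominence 340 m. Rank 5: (358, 198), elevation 2109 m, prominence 208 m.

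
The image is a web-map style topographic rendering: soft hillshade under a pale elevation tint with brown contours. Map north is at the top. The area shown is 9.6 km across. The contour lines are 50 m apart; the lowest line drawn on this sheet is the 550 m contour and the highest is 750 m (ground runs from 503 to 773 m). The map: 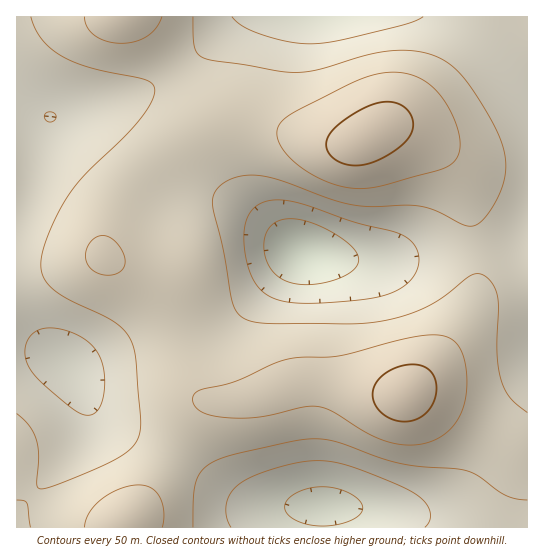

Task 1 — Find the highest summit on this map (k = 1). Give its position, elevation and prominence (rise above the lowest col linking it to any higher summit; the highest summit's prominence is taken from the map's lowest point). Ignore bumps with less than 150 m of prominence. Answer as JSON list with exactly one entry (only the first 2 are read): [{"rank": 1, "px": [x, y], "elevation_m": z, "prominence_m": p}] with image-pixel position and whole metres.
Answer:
[{"rank": 1, "px": [406, 394], "elevation_m": 773, "prominence_m": 270}]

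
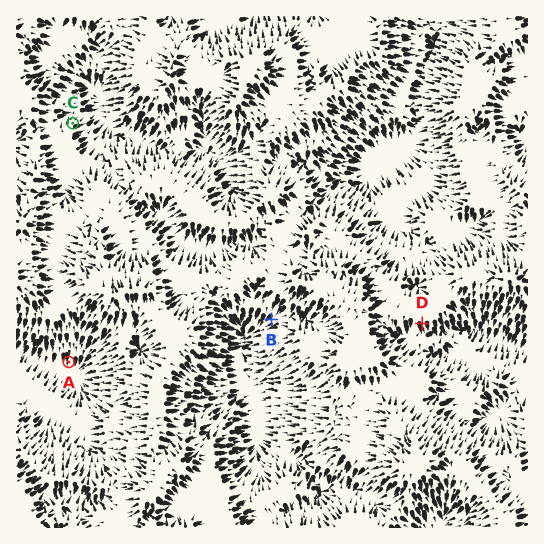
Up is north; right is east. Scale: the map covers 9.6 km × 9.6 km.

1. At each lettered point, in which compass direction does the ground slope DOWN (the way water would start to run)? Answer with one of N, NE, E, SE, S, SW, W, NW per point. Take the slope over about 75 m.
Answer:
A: S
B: SW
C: NE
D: S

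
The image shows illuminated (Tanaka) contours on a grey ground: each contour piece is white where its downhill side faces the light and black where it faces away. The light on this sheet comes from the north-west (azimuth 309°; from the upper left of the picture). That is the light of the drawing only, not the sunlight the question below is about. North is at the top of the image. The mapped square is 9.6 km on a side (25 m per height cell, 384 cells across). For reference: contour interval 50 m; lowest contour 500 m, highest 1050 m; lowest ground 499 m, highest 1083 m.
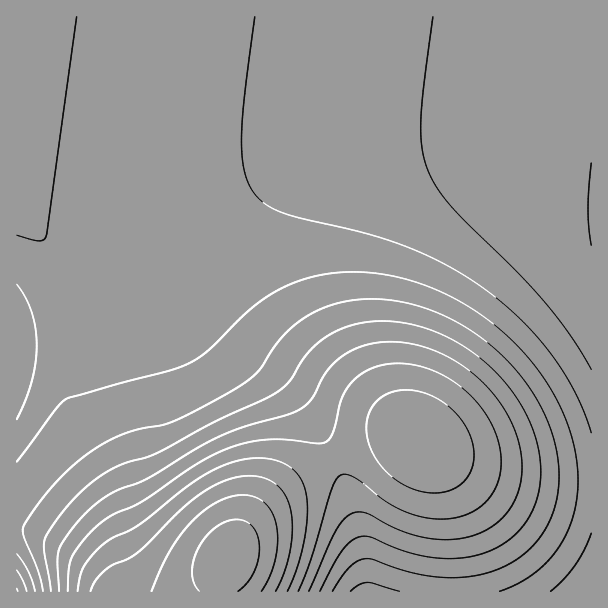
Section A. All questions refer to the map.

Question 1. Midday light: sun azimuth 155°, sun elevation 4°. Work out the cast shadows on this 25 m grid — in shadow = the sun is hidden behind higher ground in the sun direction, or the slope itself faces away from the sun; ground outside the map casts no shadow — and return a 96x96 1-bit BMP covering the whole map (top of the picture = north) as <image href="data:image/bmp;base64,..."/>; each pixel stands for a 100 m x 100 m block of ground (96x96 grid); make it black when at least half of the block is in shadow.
<image width="96" height="96" href="data:image/bmp;base64,Qk2+BAAAAAAAAD4AAAAoAAAAYAAAAGAAAAABAAEAAAAAAIAEAAATCwAAEwsAAAIAAAAAAAAA////AAAAAAA//4AAAAAAAAAAAAAf/8AAAAAAAAAAAAAf//gAAAAAAAAAAAAf//8AAAAAAAAAAAAf///gAAAAAAAAAAAf///4AAAAAAAAAAAf///+AAAAAAAAAAAf////gAAAAAAAAAAf////wAAAAAAAAAA/////4AAAAAAAAAA/////8AAAAAAAAAB/////+AAAAAAAAAB//////AAAAAAAAAB//////gAAAAAAAAD//////wAAAAAAAAD//////4AAAAAAAAD//////8AAAAAAAAD//////+AAAAAAAAD//////+AAAAAAAAD///////AAAAAAAAD///////gAAAAAAAD///////wAAAAAAAD///////wAAAAAAAD///////4AAAAAAAD///////8AAAAAAAD///////+AAAAAAAD///////+AAAAAAAD////////AAAAAAAD////////gAAAAAAD////////wAAAAAAD////////wAAAAAAD//////////AAAAAD//////////+AAAAD///////////8AAAD////////////gAAD////////////4AAD////////////8AAD////////////+AAD/////////////AAD/////////////AAD/////////////AAD/////////////AAD/////////////AAD/////////////AAD////////////+AAD////////////+AAD////////////8AAD////////////8AAD////////////4AAD////////////4AAD////////////wAAD////////////gAAD////////////gAAA////////////AAAAf//////////+AAAAP////h/////+AAAAH///+A/////8AAAAH///4A/////4AAAAD///gAf////wAAAAD//+AAf////gAAAAD//8AAf////AAAAAB//wAAf///+AAAAAB//AAAf///8AAAAAA/8AAAf///4AAAAAAfwAAAf///wAAAAAAAAAAAf///gAAAAAAAAAAAP///AAAAAAAAAAAAP//+AAAAAAAAAAAAP//8AAAAAAAAAAAAH//4AAAAAAAAAAAAH//gAAAAAAAAAAAAD//AAAAAAAAAAAAAD/8AAAAAAAAAAAAAA/wAAAAAAAAAAAAAAOAAAAAAAAAAAAAAAAAAAAAAAAAAAAAAAAAAAAAAAAAAAAAAAAAAAAAAAAAAAAAAAAAAAAAAAAAAAAAAAAAAAAAAAAAAAAAAAAAAAAAAAAAAAAAAAAAAAAAAAAAAAAAAAAAAAAAAAAAAAAAAAAAAAAAAAAAAAAAAAAAAAAAAAAAAAAAAAAAAAAAAAAAAAAAAAAAAAAAAAAAAAAAAAAAAAAAAAAAAAAAAAAAAAAAAAAAAAAAAAAAAAAAAAAAAAAAAAAAAAAAAAAAAAAAAAAAAAAAAAAAAAAAAAAAAAAAAAAAAAAAAAAAAAAAAAAAAAAAAAAAAAAAAAAAAAAAAAAAAAAAAAA="/>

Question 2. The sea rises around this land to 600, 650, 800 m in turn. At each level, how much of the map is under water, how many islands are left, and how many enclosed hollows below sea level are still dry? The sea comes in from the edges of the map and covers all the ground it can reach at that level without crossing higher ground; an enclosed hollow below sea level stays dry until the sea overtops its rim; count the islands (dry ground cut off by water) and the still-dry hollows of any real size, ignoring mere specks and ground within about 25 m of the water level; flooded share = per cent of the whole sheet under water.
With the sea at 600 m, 27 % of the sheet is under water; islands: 0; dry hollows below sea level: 0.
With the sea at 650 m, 55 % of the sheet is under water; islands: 0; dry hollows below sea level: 0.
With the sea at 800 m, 80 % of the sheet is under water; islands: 0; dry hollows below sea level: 0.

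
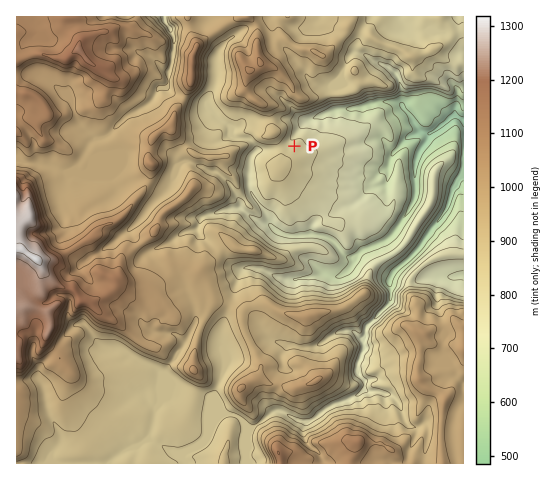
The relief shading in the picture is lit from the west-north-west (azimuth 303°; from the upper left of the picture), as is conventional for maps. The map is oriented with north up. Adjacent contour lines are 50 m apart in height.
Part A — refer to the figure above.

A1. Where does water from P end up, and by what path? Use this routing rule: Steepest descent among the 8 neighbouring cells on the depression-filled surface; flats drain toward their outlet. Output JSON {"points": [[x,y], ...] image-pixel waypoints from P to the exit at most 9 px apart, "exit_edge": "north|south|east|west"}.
{"points": [[294, 146], [294, 137], [301, 127], [311, 119], [320, 116], [329, 112], [339, 109], [348, 109], [357, 108], [367, 105], [376, 103], [385, 102], [395, 102], [404, 106], [410, 116], [416, 125], [424, 132], [433, 132], [442, 124], [452, 117], [461, 119], [463, 119]], "exit_edge": "east"}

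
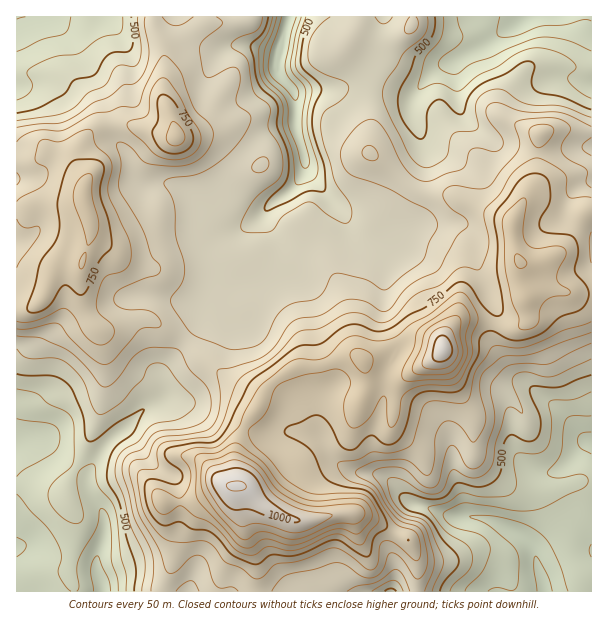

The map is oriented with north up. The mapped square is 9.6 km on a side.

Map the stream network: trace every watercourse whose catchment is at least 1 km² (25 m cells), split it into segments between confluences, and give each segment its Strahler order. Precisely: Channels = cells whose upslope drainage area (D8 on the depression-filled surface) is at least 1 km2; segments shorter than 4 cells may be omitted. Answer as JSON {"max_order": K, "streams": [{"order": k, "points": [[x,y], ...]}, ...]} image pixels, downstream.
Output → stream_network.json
{"max_order": 3, "streams": [{"order": 1, "points": [[302, 591], [390, 591]]}, {"order": 1, "points": [[194, 576], [192, 582], [191, 584], [191, 588], [189, 591], [188, 591]]}, {"order": 2, "points": [[465, 516], [473, 516], [474, 518], [482, 518], [483, 519], [488, 519], [519, 534], [533, 548], [534, 551], [536, 560], [537, 561], [537, 566], [539, 567], [539, 570], [540, 572], [540, 575], [543, 581], [543, 587], [545, 588], [545, 591]]}, {"order": 1, "points": [[533, 470], [534, 471], [540, 471], [542, 473], [552, 473], [563, 467], [587, 443], [591, 443]]}, {"order": 1, "points": [[450, 446], [452, 449], [452, 468], [453, 470], [453, 476], [455, 477], [455, 480], [458, 485], [458, 488], [461, 494], [461, 512], [465, 516]]}, {"order": 2, "points": [[323, 441], [330, 455], [342, 467], [348, 470], [351, 470], [353, 471], [360, 471], [362, 473], [375, 473], [377, 474], [383, 476], [410, 503], [413, 503], [419, 506], [423, 506], [425, 507], [437, 510], [446, 515], [453, 515], [455, 516], [465, 516]]}, {"order": 1, "points": [[321, 437], [323, 441]]}, {"order": 1, "points": [[38, 435], [36, 437], [30, 437], [29, 438], [21, 440], [17, 443]]}, {"order": 1, "points": [[297, 432], [311, 432], [317, 435], [323, 441]]}, {"order": 2, "points": [[156, 404], [155, 405], [152, 405], [146, 408], [123, 431], [117, 434], [102, 449], [102, 450], [96, 458], [89, 473], [89, 491], [93, 497], [93, 498], [101, 507], [102, 513], [104, 515], [104, 536], [102, 537], [102, 542], [99, 548], [98, 560], [96, 561], [96, 570], [98, 572], [98, 575], [99, 576], [99, 579], [102, 585], [102, 591]]}, {"order": 1, "points": [[173, 402], [161, 402], [159, 404], [156, 404]]}, {"order": 1, "points": [[162, 398], [156, 404]]}, {"order": 1, "points": [[591, 398], [591, 441]]}, {"order": 1, "points": [[531, 389], [539, 396], [549, 402], [588, 441], [591, 441]]}, {"order": 1, "points": [[144, 296], [159, 296], [161, 297], [173, 297], [174, 299], [203, 299], [207, 291], [207, 288], [210, 282], [210, 249], [224, 236], [230, 234], [231, 233], [234, 233], [239, 230]]}, {"order": 1, "points": [[476, 257], [476, 242], [473, 236], [462, 225], [417, 225], [414, 228], [413, 228], [399, 242], [377, 242]]}, {"order": 1, "points": [[281, 255], [281, 248], [276, 239], [270, 233], [270, 231], [266, 225], [266, 210], [275, 201]]}, {"order": 1, "points": [[386, 251], [378, 243]]}, {"order": 2, "points": [[377, 242], [365, 239], [362, 236], [360, 236], [347, 222], [342, 213], [329, 198], [329, 197], [308, 176], [306, 173], [306, 164], [305, 162]]}, {"order": 2, "points": [[239, 230], [240, 230], [243, 227], [249, 224], [254, 219], [255, 219], [273, 201], [275, 201]]}, {"order": 2, "points": [[275, 201], [278, 198], [288, 192], [300, 180], [303, 174], [305, 162]]}, {"order": 1, "points": [[141, 185], [143, 186], [152, 186], [153, 185], [174, 185], [180, 188], [222, 230], [239, 230]]}, {"order": 1, "points": [[582, 185], [584, 183], [591, 183], [591, 180]]}, {"order": 3, "points": [[305, 162], [305, 158], [303, 156], [302, 146], [300, 144], [300, 141], [299, 140], [299, 137], [296, 131], [296, 96], [294, 95], [294, 92], [290, 87], [290, 86], [278, 74], [278, 71], [279, 69], [279, 60], [281, 59], [282, 50], [284, 48], [284, 41]]}, {"order": 1, "points": [[419, 131], [414, 123], [413, 114], [411, 113], [411, 101], [413, 98], [416, 95], [419, 89], [441, 66], [444, 65], [449, 65], [456, 60]]}, {"order": 1, "points": [[461, 111], [459, 108], [459, 77], [456, 72], [456, 60]]}, {"order": 1, "points": [[585, 83], [591, 83], [591, 84]]}, {"order": 2, "points": [[456, 60], [462, 56], [467, 54], [470, 51], [483, 45], [498, 33], [510, 27], [522, 17], [528, 17]]}, {"order": 1, "points": [[230, 47], [278, 47], [284, 41]]}, {"order": 3, "points": [[284, 41], [284, 38], [285, 36], [285, 27], [288, 21], [288, 17]]}, {"order": 1, "points": [[119, 35], [117, 32], [110, 24], [110, 23], [105, 18], [105, 17], [102, 17]]}, {"order": 1, "points": [[45, 17], [17, 17]]}]}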